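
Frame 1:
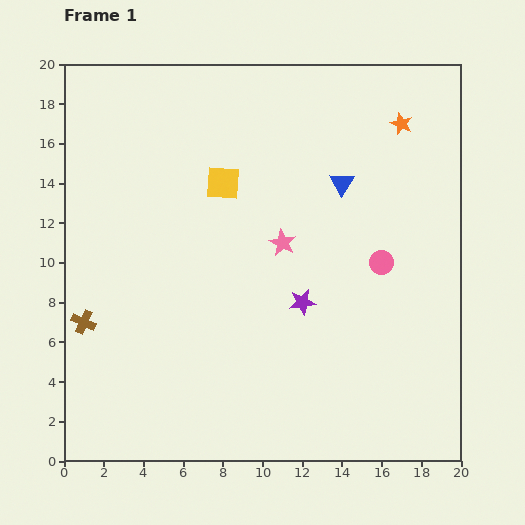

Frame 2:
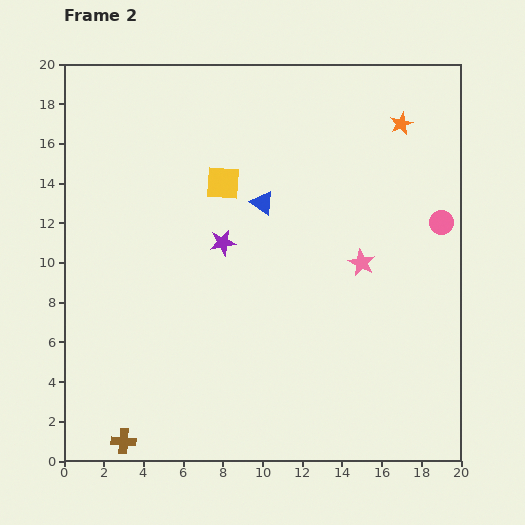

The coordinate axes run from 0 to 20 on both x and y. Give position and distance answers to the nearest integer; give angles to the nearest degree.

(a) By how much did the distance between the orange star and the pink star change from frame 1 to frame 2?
-1

Distance in frame 1: 8. Distance in frame 2: 7.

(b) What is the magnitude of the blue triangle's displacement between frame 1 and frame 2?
4

The blue triangle moved from (14, 14) to (10, 13), a distance of √(4² + 1²) ≈ 4.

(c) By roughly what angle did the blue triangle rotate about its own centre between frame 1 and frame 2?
27° counter-clockwise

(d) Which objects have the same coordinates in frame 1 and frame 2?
the yellow square, the orange star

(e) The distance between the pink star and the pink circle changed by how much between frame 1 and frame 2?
-1

Distance in frame 1: 5. Distance in frame 2: 4.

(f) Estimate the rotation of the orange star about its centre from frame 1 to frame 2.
25° clockwise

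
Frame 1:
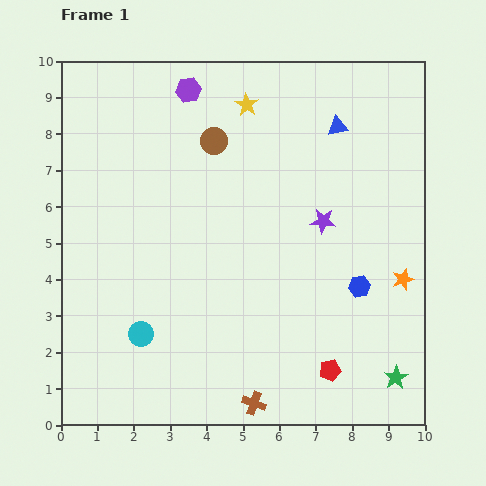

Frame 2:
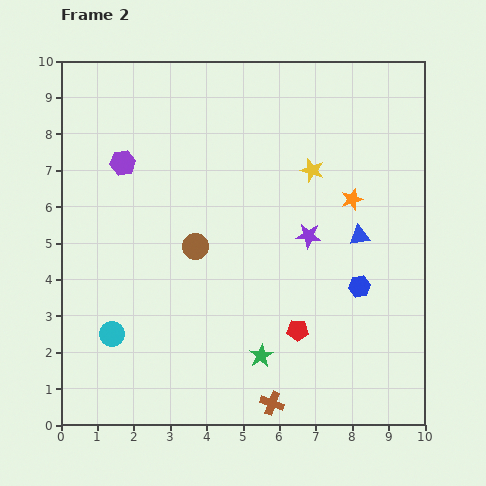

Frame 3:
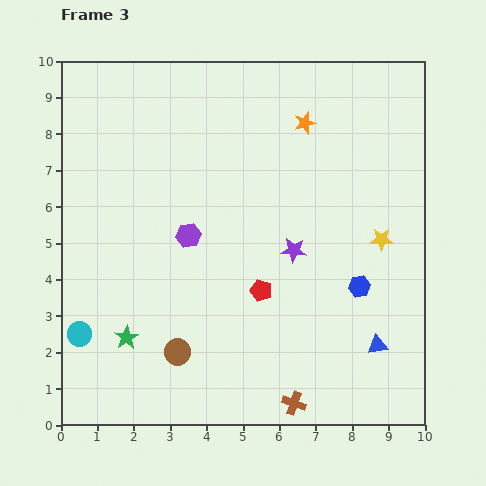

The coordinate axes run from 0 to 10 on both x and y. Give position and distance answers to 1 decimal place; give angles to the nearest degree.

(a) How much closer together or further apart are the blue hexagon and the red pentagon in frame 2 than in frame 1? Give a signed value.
-0.3

Distance in frame 1: 2.4. Distance in frame 2: 2.1.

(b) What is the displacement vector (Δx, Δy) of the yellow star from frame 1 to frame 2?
(1.8, -1.8)

The yellow star was at (5.1, 8.8) in frame 1 and (6.9, 7.0) in frame 2.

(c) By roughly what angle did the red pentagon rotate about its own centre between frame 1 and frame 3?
31° clockwise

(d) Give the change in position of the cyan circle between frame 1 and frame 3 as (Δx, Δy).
(-1.7, 0.0)

The cyan circle was at (2.2, 2.5) in frame 1 and (0.5, 2.5) in frame 3.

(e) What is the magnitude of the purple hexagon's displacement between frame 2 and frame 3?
2.7

The purple hexagon moved from (1.7, 7.2) to (3.5, 5.2), a distance of √(1.8² + 2.0²) ≈ 2.7.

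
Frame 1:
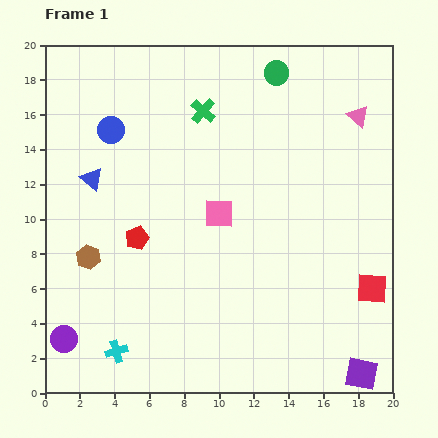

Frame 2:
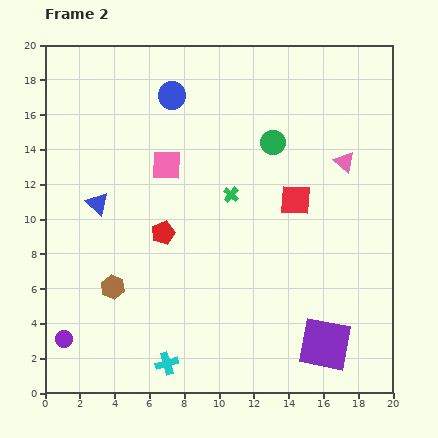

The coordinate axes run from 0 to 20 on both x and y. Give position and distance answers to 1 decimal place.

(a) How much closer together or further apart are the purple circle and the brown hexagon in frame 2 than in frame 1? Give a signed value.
-0.8

Distance in frame 1: 4.9. Distance in frame 2: 4.1.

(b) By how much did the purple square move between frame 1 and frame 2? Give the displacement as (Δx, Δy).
(-2.1, 1.7)

The purple square was at (18.2, 1.1) in frame 1 and (16.1, 2.8) in frame 2.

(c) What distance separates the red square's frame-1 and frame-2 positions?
6.7

The red square moved from (18.8, 6.0) to (14.4, 11.1), a distance of √(4.4² + 5.1²) ≈ 6.7.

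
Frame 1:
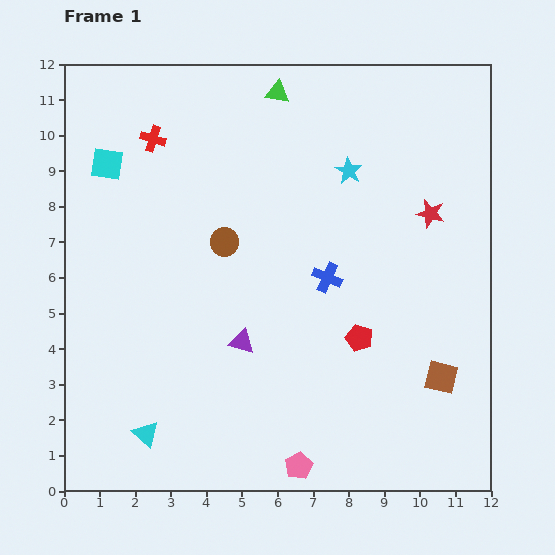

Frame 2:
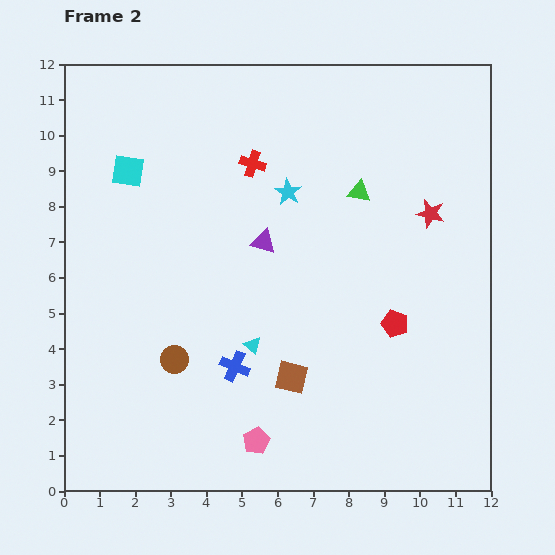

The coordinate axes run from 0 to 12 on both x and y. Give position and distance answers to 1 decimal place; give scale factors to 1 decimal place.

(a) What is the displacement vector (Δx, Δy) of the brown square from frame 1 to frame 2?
(-4.2, 0.0)

The brown square was at (10.6, 3.2) in frame 1 and (6.4, 3.2) in frame 2.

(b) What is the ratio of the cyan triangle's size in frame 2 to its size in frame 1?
0.6×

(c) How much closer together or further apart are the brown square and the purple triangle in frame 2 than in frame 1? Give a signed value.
-1.8

Distance in frame 1: 5.7. Distance in frame 2: 3.9.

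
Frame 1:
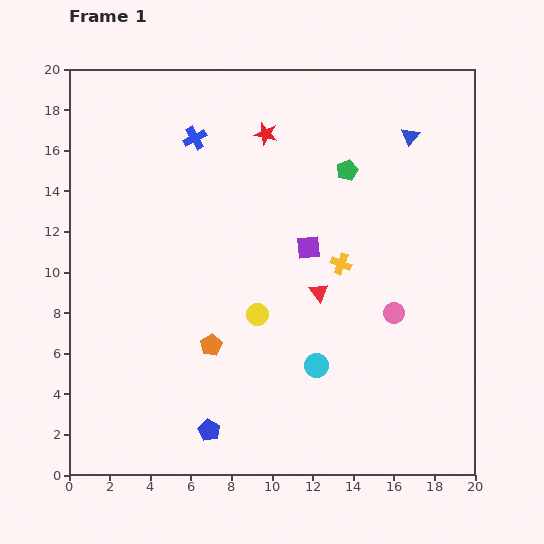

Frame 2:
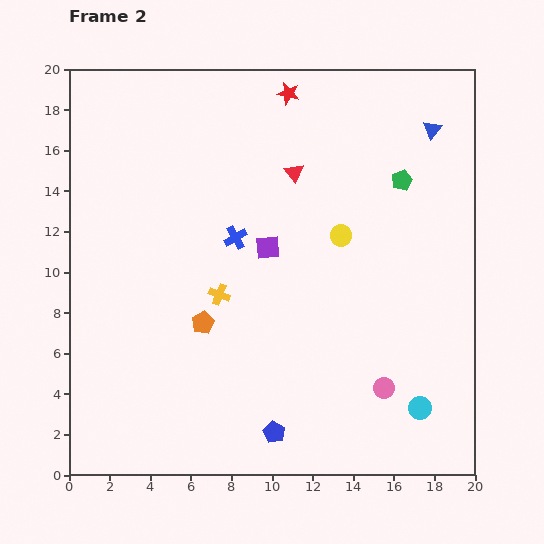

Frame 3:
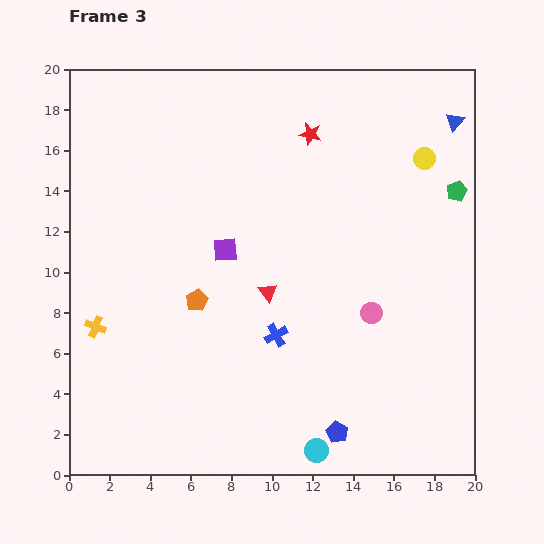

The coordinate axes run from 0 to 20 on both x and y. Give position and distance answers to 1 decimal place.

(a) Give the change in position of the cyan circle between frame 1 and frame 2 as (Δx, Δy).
(5.1, -2.1)

The cyan circle was at (12.2, 5.4) in frame 1 and (17.3, 3.3) in frame 2.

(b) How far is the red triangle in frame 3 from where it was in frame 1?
2.5

The red triangle moved from (12.3, 9.0) to (9.8, 9.0), a distance of √(2.5² + 0.0²) ≈ 2.5.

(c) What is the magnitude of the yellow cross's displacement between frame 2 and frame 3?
6.3

The yellow cross moved from (7.4, 8.9) to (1.3, 7.3), a distance of √(6.1² + 1.6²) ≈ 6.3.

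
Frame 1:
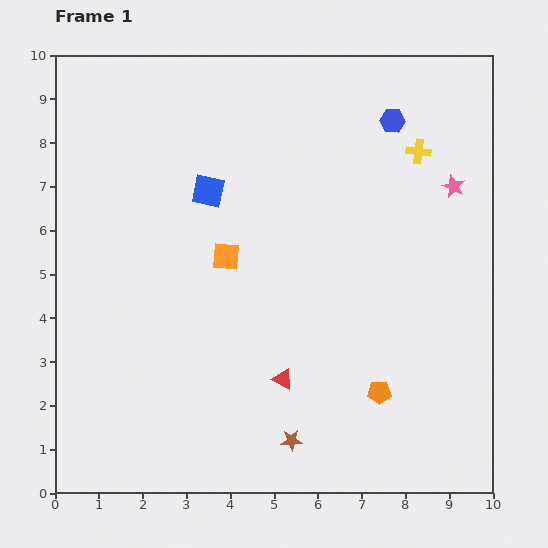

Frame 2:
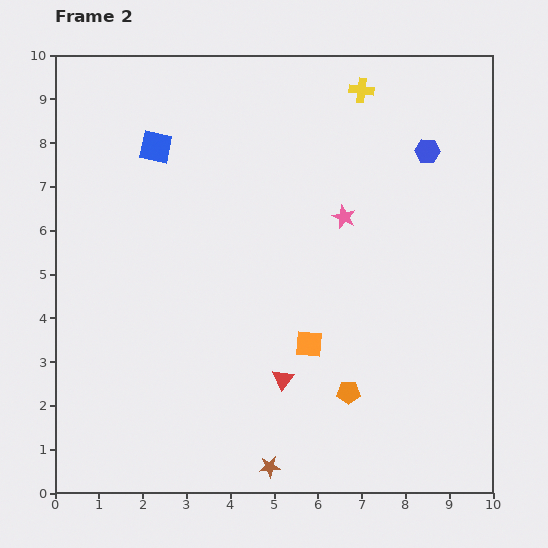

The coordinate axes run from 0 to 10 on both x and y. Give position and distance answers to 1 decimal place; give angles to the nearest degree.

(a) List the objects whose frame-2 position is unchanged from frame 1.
the red triangle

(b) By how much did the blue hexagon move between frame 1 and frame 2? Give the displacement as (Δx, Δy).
(0.8, -0.7)

The blue hexagon was at (7.7, 8.5) in frame 1 and (8.5, 7.8) in frame 2.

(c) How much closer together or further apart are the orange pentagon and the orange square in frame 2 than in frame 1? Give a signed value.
-3.3

Distance in frame 1: 4.7. Distance in frame 2: 1.4.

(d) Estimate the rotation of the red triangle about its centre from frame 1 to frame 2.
40° clockwise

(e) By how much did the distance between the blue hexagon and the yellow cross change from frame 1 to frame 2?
+1.2

Distance in frame 1: 0.9. Distance in frame 2: 2.1.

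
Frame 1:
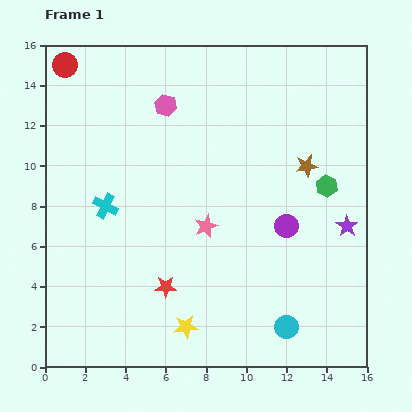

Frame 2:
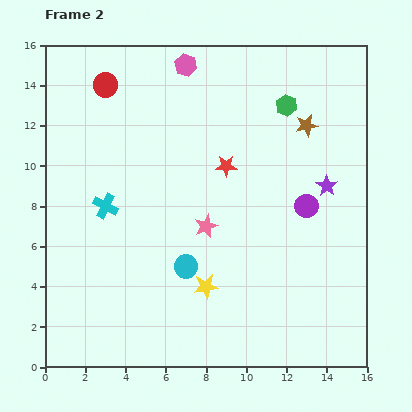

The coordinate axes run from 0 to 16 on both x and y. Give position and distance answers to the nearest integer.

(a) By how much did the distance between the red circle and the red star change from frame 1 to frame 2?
-5

Distance in frame 1: 12. Distance in frame 2: 7.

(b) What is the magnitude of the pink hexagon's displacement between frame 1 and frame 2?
2

The pink hexagon moved from (6, 13) to (7, 15), a distance of √(1² + 2²) ≈ 2.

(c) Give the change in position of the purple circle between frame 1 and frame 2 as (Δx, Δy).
(1, 1)

The purple circle was at (12, 7) in frame 1 and (13, 8) in frame 2.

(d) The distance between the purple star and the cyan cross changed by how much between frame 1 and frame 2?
-1

Distance in frame 1: 12. Distance in frame 2: 11.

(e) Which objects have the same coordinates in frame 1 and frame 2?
the cyan cross, the pink star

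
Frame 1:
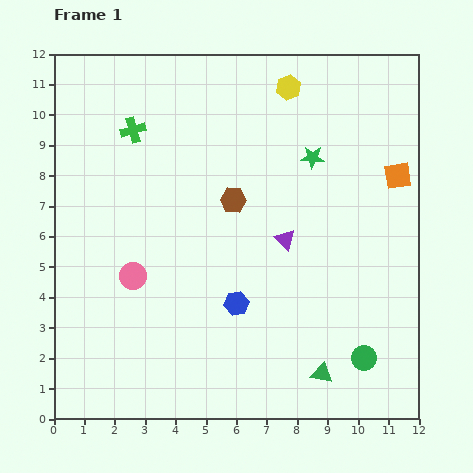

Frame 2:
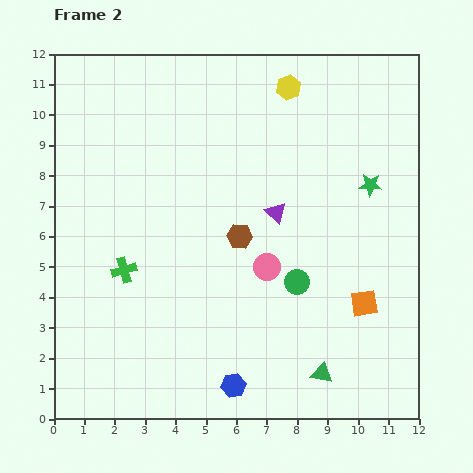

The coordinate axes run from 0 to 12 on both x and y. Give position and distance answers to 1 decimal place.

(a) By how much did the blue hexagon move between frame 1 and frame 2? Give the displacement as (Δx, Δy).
(-0.1, -2.7)

The blue hexagon was at (6.0, 3.8) in frame 1 and (5.9, 1.1) in frame 2.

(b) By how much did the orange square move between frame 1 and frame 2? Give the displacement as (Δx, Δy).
(-1.1, -4.2)

The orange square was at (11.3, 8.0) in frame 1 and (10.2, 3.8) in frame 2.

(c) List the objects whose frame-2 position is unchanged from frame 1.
the yellow hexagon, the green triangle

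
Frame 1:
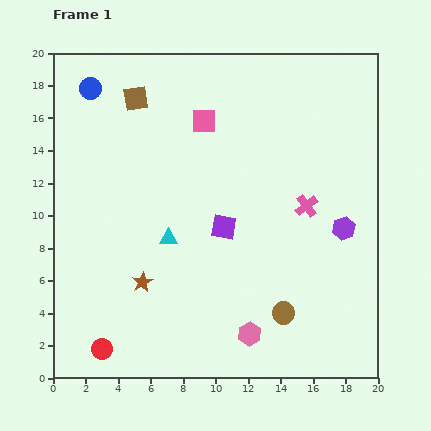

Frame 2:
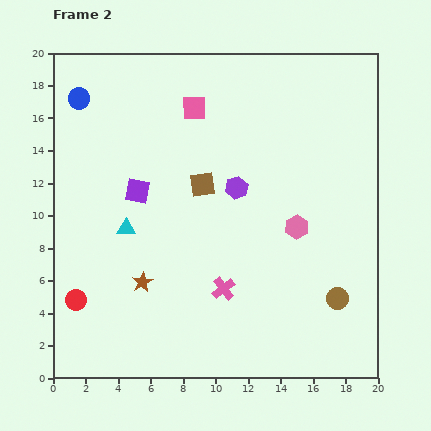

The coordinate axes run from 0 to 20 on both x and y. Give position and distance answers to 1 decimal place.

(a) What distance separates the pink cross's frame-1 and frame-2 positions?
7.2

The pink cross moved from (15.6, 10.6) to (10.5, 5.5), a distance of √(5.1² + 5.1²) ≈ 7.2.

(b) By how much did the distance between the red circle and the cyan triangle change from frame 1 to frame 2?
-2.5

Distance in frame 1: 7.9. Distance in frame 2: 5.4.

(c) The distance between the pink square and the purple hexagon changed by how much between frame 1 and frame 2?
-5.3

Distance in frame 1: 10.8. Distance in frame 2: 5.5.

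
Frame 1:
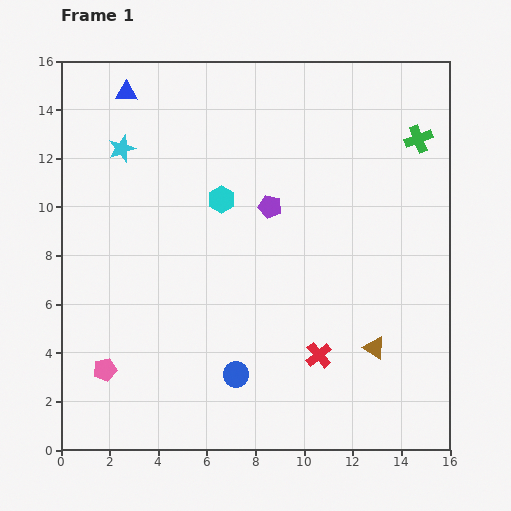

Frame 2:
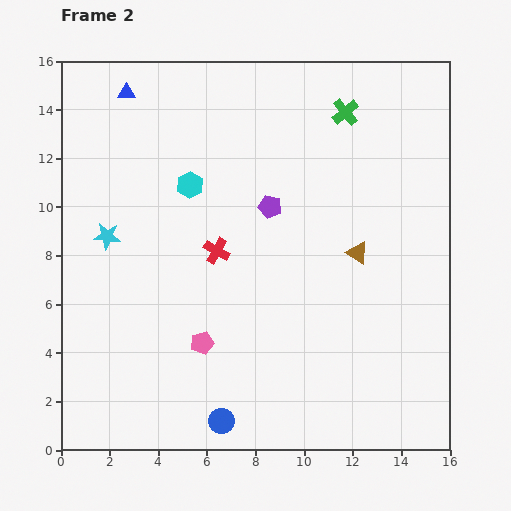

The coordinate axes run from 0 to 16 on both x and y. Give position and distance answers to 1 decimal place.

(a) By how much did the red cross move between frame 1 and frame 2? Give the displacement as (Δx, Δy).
(-4.2, 4.3)

The red cross was at (10.6, 3.9) in frame 1 and (6.4, 8.2) in frame 2.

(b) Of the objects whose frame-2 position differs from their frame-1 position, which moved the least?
the cyan hexagon

(moved 1.4)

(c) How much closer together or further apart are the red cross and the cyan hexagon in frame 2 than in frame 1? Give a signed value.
-4.6

Distance in frame 1: 7.5. Distance in frame 2: 2.9.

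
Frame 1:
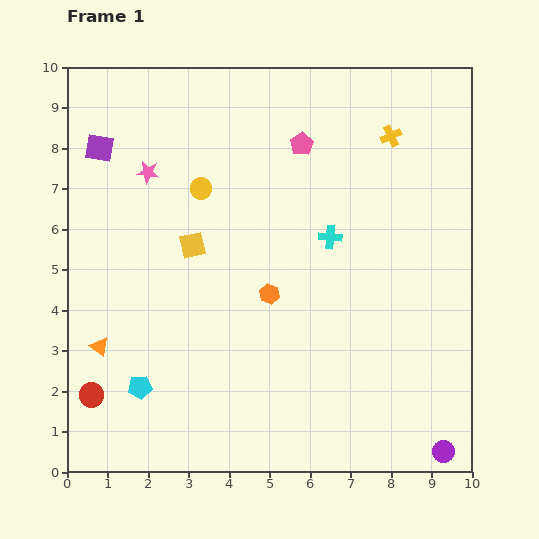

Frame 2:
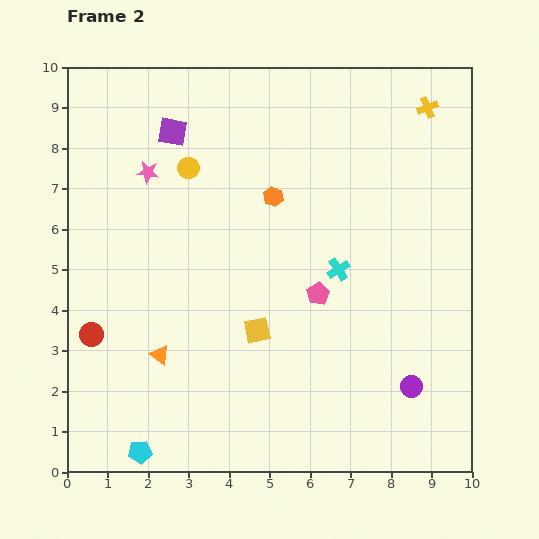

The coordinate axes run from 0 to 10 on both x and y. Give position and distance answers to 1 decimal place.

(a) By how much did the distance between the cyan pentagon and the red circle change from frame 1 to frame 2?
+1.9

Distance in frame 1: 1.2. Distance in frame 2: 3.1.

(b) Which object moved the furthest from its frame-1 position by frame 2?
the pink pentagon

(moved 3.7; next 2.6)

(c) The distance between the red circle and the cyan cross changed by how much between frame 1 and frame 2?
-0.8

Distance in frame 1: 7.1. Distance in frame 2: 6.3.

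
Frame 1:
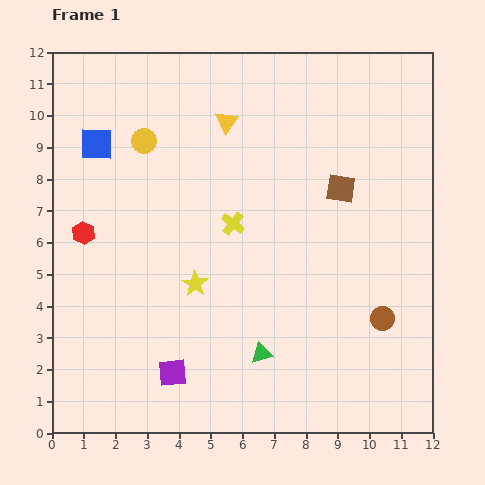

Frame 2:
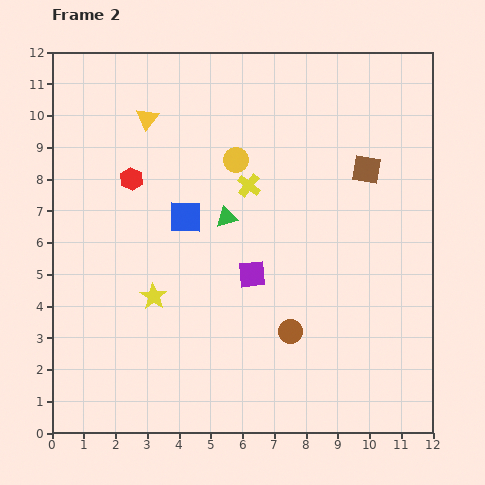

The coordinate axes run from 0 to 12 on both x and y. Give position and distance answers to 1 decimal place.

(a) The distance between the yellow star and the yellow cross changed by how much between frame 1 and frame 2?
+2.4

Distance in frame 1: 2.2. Distance in frame 2: 4.6.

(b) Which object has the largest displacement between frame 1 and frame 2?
the green triangle

(moved 4.4; next 4.0)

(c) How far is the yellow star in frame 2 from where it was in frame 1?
1.4

The yellow star moved from (4.5, 4.7) to (3.2, 4.3), a distance of √(1.3² + 0.4²) ≈ 1.4.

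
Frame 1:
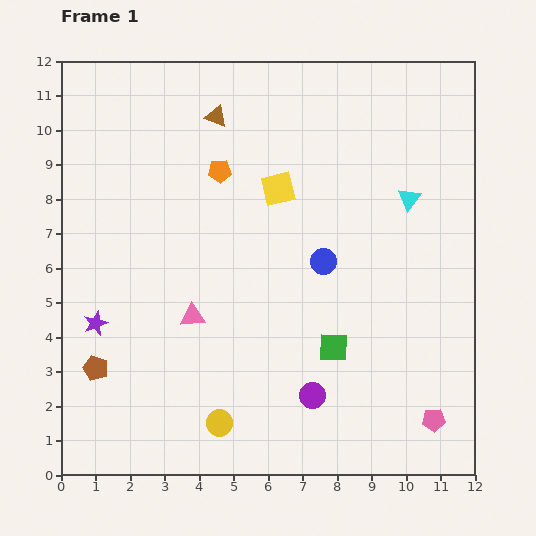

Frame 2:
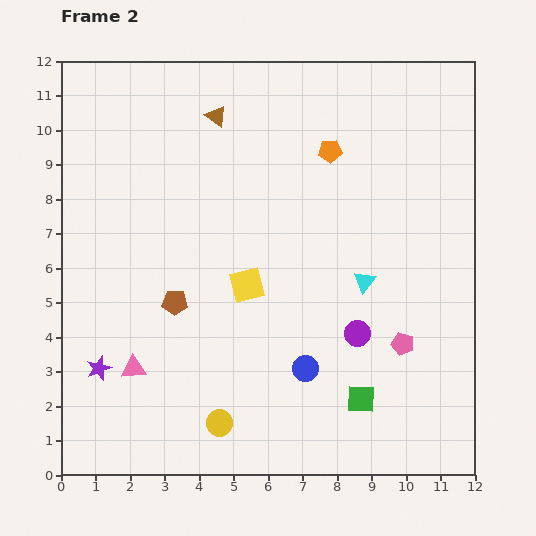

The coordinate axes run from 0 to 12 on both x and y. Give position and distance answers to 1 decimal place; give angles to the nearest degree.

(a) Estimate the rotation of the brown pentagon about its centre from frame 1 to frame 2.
18° counter-clockwise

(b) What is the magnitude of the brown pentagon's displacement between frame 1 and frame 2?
3.0

The brown pentagon moved from (1.0, 3.1) to (3.3, 5.0), a distance of √(2.3² + 1.9²) ≈ 3.0.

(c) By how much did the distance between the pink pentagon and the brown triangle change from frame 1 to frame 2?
-2.3

Distance in frame 1: 10.8. Distance in frame 2: 8.5.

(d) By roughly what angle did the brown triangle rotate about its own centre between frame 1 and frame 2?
16° clockwise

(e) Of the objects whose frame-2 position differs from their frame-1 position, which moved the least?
the purple star

(moved 1.3)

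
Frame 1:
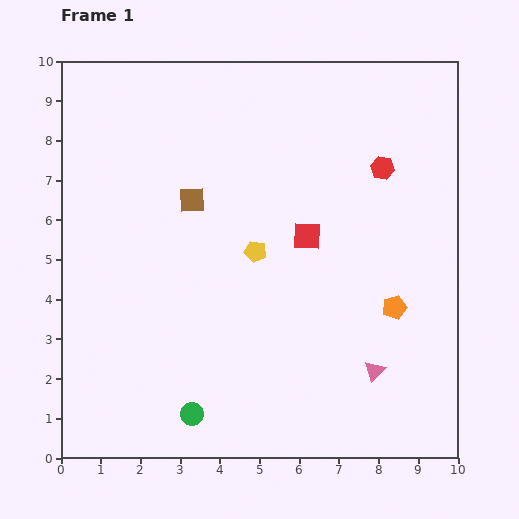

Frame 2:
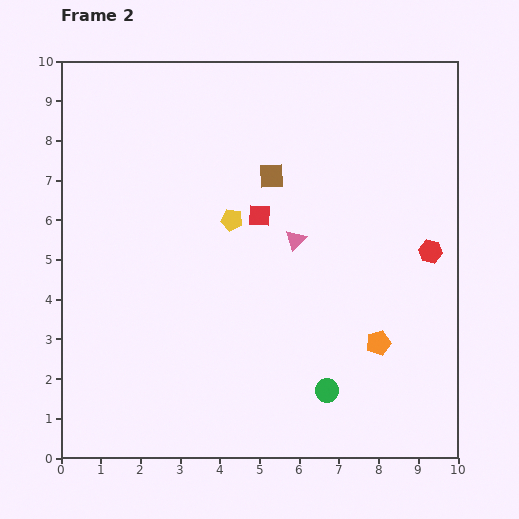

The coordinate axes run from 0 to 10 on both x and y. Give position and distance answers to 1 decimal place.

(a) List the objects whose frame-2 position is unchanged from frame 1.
none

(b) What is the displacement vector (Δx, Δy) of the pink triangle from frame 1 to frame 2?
(-2.0, 3.3)

The pink triangle was at (7.9, 2.2) in frame 1 and (5.9, 5.5) in frame 2.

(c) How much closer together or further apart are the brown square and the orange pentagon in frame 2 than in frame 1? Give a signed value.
-0.8

Distance in frame 1: 5.8. Distance in frame 2: 5.0.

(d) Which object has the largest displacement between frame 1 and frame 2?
the pink triangle

(moved 3.9; next 3.5)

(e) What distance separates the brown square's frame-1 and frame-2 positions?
2.1

The brown square moved from (3.3, 6.5) to (5.3, 7.1), a distance of √(2.0² + 0.6²) ≈ 2.1.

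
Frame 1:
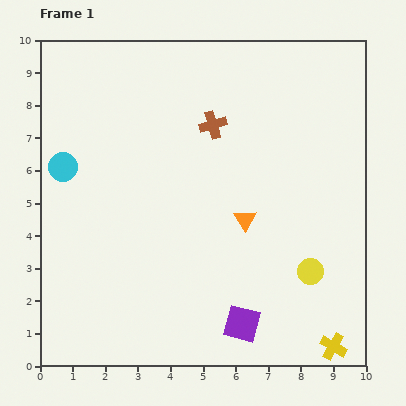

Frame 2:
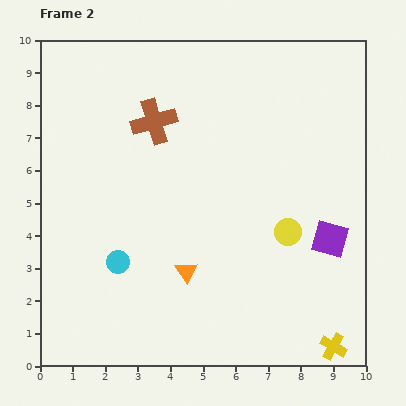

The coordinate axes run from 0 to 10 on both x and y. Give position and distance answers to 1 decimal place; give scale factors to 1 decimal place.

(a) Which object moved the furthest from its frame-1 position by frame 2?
the purple square

(moved 3.7; next 3.4)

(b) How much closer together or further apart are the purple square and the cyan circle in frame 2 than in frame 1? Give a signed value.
-0.8

Distance in frame 1: 7.3. Distance in frame 2: 6.5.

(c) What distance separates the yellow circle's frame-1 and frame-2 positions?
1.4

The yellow circle moved from (8.3, 2.9) to (7.6, 4.1), a distance of √(0.7² + 1.2²) ≈ 1.4.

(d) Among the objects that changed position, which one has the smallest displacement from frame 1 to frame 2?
the yellow circle

(moved 1.4)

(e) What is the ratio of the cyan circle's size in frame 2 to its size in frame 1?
0.8×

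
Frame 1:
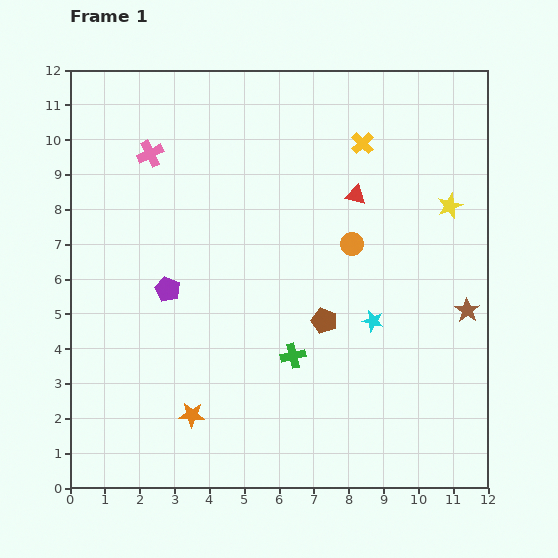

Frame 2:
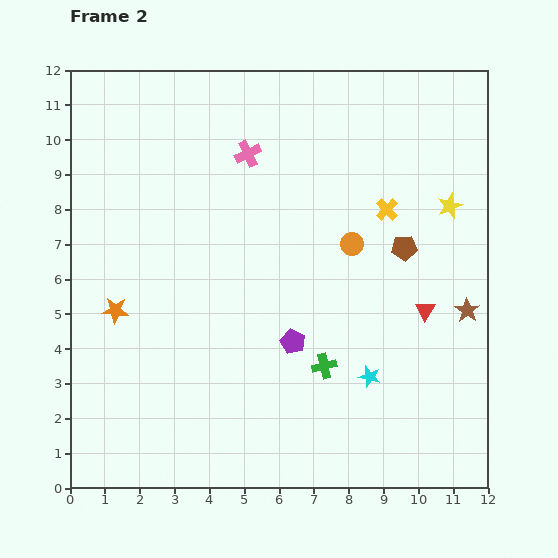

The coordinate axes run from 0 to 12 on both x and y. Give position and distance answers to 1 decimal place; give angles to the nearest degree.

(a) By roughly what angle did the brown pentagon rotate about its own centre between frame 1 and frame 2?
24° counter-clockwise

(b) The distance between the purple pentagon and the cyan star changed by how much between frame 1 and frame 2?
-3.6

Distance in frame 1: 6.0. Distance in frame 2: 2.4.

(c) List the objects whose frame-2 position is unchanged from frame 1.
the yellow star, the brown star, the orange circle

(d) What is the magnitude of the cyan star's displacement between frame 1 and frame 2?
1.6

The cyan star moved from (8.7, 4.8) to (8.6, 3.2), a distance of √(0.1² + 1.6²) ≈ 1.6.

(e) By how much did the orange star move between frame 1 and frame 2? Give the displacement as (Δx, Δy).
(-2.2, 3.0)

The orange star was at (3.5, 2.1) in frame 1 and (1.3, 5.1) in frame 2.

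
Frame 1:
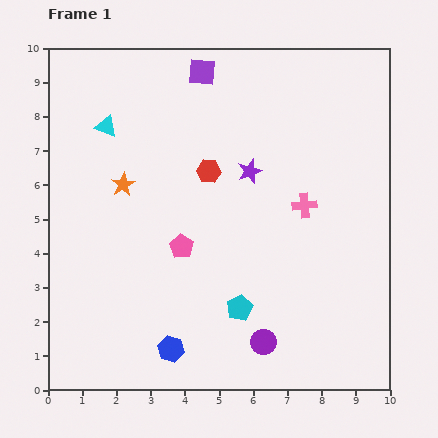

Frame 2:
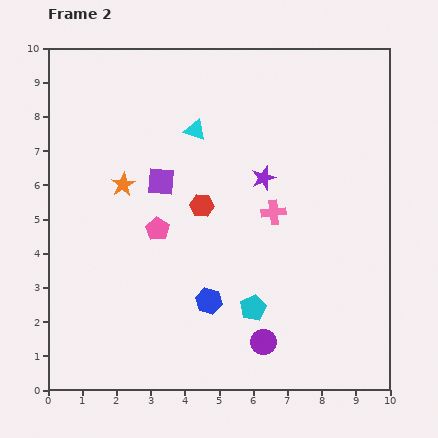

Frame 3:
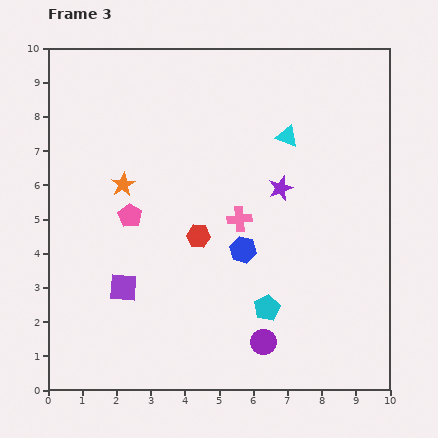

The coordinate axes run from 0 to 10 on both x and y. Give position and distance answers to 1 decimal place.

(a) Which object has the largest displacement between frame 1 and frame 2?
the purple square

(moved 3.4; next 2.6)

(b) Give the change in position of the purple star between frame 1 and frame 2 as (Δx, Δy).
(0.4, -0.2)

The purple star was at (5.9, 6.4) in frame 1 and (6.3, 6.2) in frame 2.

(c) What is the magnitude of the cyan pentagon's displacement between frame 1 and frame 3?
0.8

The cyan pentagon moved from (5.6, 2.4) to (6.4, 2.4), a distance of √(0.8² + 0.0²) ≈ 0.8.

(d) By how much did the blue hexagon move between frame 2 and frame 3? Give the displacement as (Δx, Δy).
(1.0, 1.5)

The blue hexagon was at (4.7, 2.6) in frame 2 and (5.7, 4.1) in frame 3.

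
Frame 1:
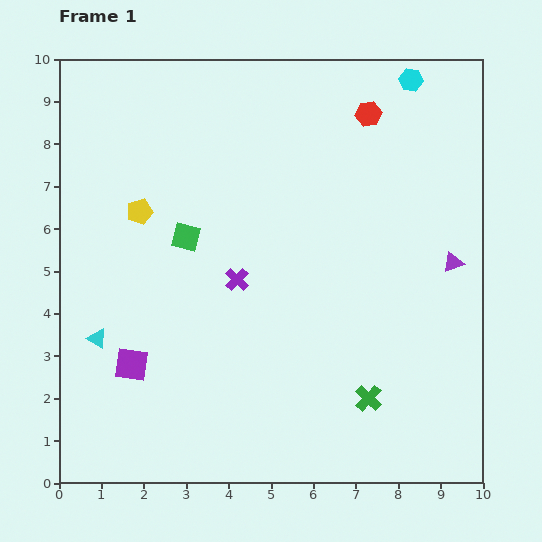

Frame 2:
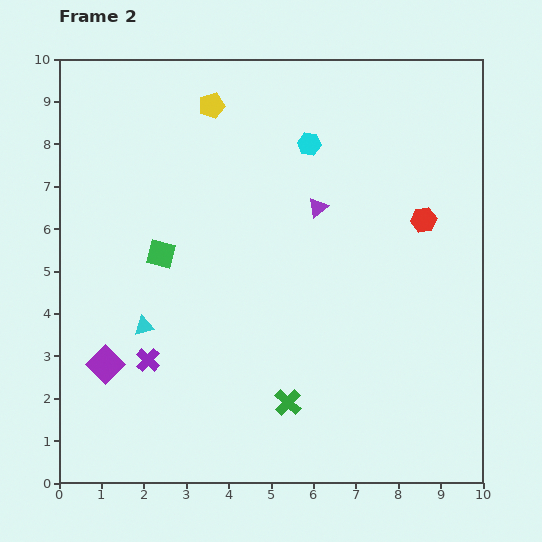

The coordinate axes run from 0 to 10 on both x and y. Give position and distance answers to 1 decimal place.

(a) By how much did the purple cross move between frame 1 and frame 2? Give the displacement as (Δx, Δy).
(-2.1, -1.9)

The purple cross was at (4.2, 4.8) in frame 1 and (2.1, 2.9) in frame 2.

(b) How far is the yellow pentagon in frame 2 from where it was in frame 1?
3.0

The yellow pentagon moved from (1.9, 6.4) to (3.6, 8.9), a distance of √(1.7² + 2.5²) ≈ 3.0.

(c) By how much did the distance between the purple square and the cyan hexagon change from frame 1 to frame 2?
-2.3

Distance in frame 1: 9.4. Distance in frame 2: 7.1.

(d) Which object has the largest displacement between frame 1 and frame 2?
the purple triangle

(moved 3.5; next 3.0)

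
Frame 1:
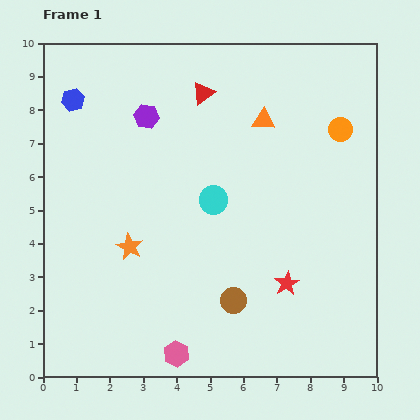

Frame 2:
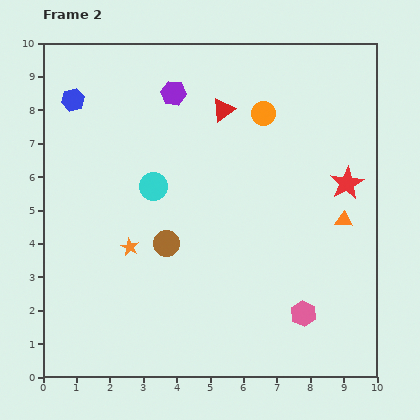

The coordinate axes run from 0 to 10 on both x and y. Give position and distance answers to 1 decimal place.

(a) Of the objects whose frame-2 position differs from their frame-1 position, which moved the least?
the red triangle

(moved 0.8)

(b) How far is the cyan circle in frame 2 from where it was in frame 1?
1.8

The cyan circle moved from (5.1, 5.3) to (3.3, 5.7), a distance of √(1.8² + 0.4²) ≈ 1.8.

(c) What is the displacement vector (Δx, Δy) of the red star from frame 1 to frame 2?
(1.8, 3.0)

The red star was at (7.3, 2.8) in frame 1 and (9.1, 5.8) in frame 2.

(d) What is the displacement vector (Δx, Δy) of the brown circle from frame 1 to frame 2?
(-2.0, 1.7)

The brown circle was at (5.7, 2.3) in frame 1 and (3.7, 4.0) in frame 2.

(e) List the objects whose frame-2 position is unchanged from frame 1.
the orange star, the blue hexagon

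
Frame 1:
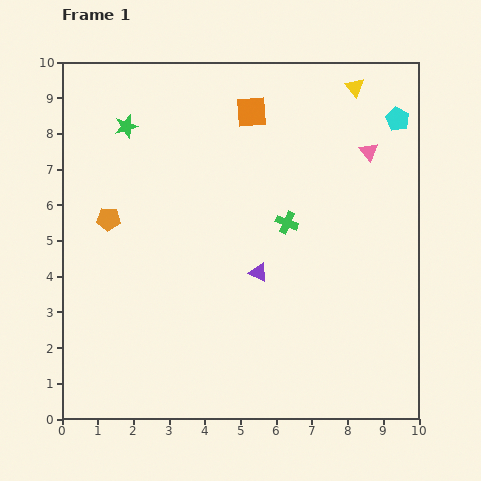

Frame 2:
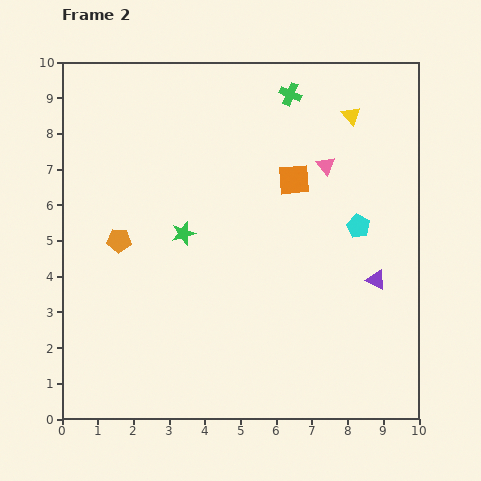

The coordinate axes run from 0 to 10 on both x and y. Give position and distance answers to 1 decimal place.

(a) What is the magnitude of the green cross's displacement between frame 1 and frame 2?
3.6

The green cross moved from (6.3, 5.5) to (6.4, 9.1), a distance of √(0.1² + 3.6²) ≈ 3.6.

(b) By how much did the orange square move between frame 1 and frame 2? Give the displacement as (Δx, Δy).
(1.2, -1.9)

The orange square was at (5.3, 8.6) in frame 1 and (6.5, 6.7) in frame 2.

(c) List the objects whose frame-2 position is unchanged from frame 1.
none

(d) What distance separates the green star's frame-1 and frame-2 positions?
3.4

The green star moved from (1.8, 8.2) to (3.4, 5.2), a distance of √(1.6² + 3.0²) ≈ 3.4.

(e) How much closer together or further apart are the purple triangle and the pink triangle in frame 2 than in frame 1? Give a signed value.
-1.1

Distance in frame 1: 4.6. Distance in frame 2: 3.5.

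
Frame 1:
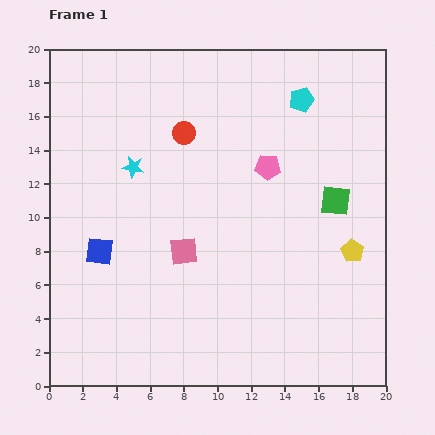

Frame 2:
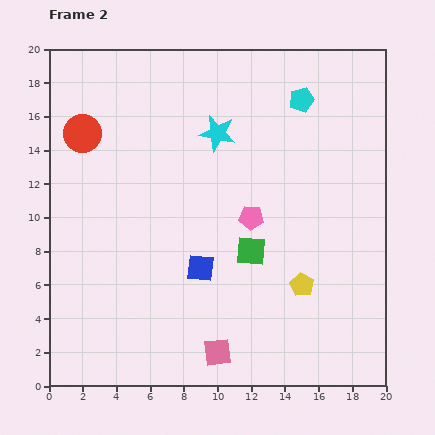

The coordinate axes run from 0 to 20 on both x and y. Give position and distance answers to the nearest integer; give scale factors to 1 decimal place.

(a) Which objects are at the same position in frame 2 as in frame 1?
the cyan pentagon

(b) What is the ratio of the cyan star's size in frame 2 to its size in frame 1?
1.6×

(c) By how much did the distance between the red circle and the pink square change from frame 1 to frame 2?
+8

Distance in frame 1: 7. Distance in frame 2: 15.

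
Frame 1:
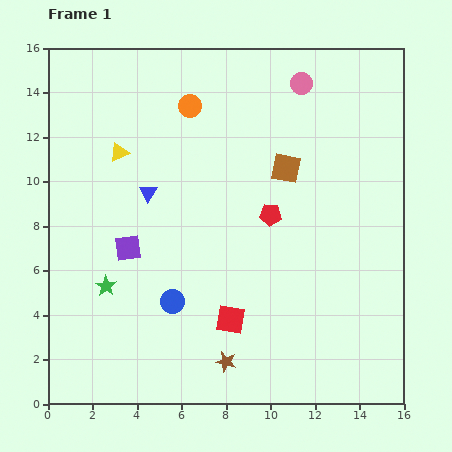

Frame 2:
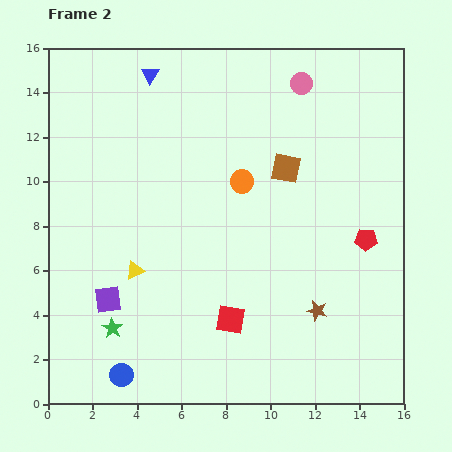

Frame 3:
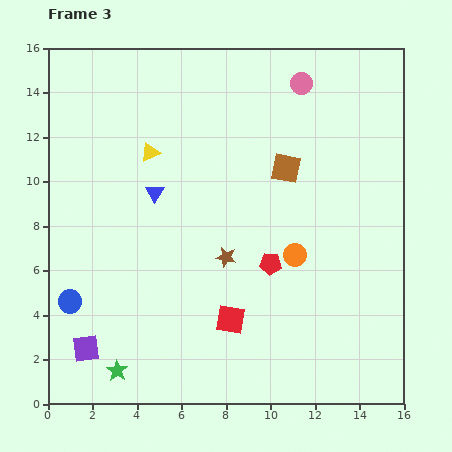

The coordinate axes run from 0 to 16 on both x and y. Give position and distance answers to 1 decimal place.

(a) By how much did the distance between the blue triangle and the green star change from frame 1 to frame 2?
+6.9

Distance in frame 1: 4.6. Distance in frame 2: 11.5.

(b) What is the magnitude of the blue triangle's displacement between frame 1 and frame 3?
0.3

The blue triangle moved from (4.5, 9.5) to (4.8, 9.5), a distance of √(0.3² + 0.0²) ≈ 0.3.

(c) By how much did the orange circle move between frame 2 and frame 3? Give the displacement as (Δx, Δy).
(2.4, -3.3)

The orange circle was at (8.7, 10.0) in frame 2 and (11.1, 6.7) in frame 3.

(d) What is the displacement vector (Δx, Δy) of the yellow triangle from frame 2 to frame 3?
(0.7, 5.3)

The yellow triangle was at (3.9, 6.0) in frame 2 and (4.6, 11.3) in frame 3.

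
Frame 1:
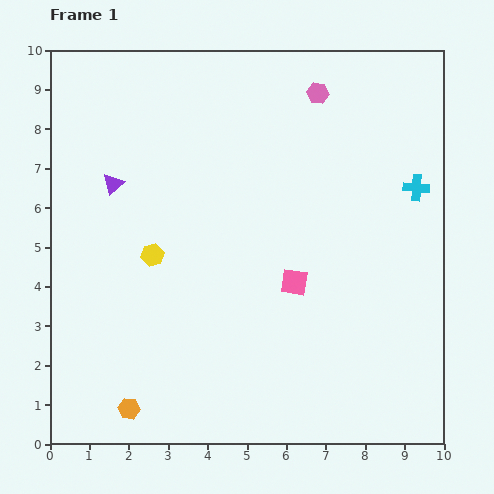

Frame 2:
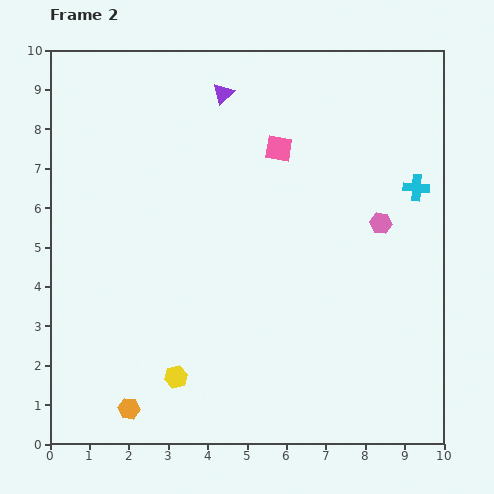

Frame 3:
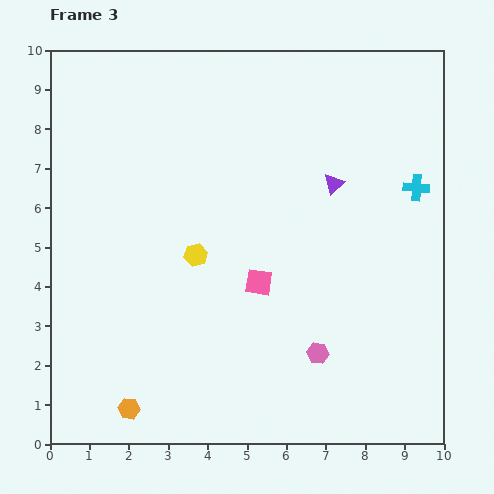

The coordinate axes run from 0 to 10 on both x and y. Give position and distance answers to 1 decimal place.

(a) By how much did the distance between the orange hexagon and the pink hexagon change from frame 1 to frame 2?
-1.4

Distance in frame 1: 9.3. Distance in frame 2: 7.9.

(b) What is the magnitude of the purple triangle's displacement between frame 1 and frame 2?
3.6

The purple triangle moved from (1.6, 6.6) to (4.4, 8.9), a distance of √(2.8² + 2.3²) ≈ 3.6.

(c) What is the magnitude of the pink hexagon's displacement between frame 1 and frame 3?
6.6

The pink hexagon moved from (6.8, 8.9) to (6.8, 2.3), a distance of √(0.0² + 6.6²) ≈ 6.6.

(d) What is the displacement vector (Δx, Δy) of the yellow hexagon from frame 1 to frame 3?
(1.1, 0.0)

The yellow hexagon was at (2.6, 4.8) in frame 1 and (3.7, 4.8) in frame 3.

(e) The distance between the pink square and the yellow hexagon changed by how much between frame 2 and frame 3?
-4.7

Distance in frame 2: 6.4. Distance in frame 3: 1.7.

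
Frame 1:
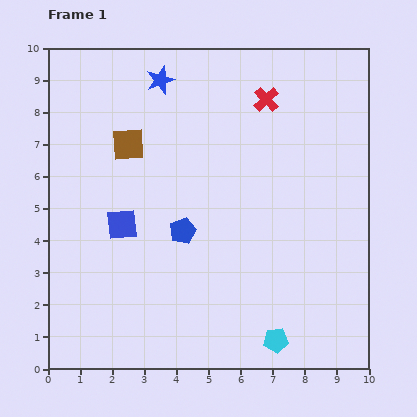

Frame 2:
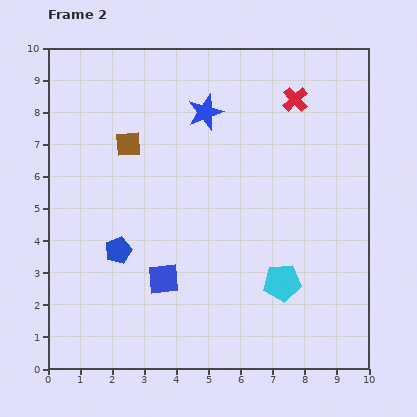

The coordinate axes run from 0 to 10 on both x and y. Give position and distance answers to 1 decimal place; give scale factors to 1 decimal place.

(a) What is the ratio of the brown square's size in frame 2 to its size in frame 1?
0.8×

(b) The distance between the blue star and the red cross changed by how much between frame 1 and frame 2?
-0.6

Distance in frame 1: 3.4. Distance in frame 2: 2.8.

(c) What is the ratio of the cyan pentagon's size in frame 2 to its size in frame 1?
1.5×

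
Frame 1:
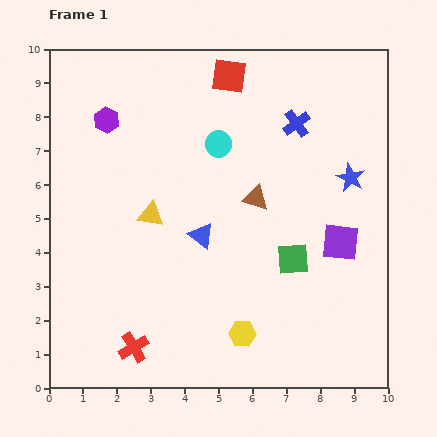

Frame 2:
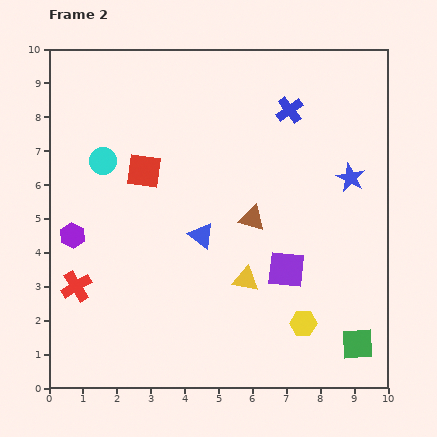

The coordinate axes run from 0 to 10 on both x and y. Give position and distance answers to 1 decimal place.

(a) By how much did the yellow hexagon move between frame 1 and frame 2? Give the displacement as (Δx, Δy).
(1.8, 0.3)

The yellow hexagon was at (5.7, 1.6) in frame 1 and (7.5, 1.9) in frame 2.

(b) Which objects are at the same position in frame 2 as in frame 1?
the blue triangle, the blue star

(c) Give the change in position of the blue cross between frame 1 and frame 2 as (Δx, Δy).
(-0.2, 0.4)

The blue cross was at (7.3, 7.8) in frame 1 and (7.1, 8.2) in frame 2.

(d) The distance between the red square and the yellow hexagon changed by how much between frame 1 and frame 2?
-1.1

Distance in frame 1: 7.6. Distance in frame 2: 6.5.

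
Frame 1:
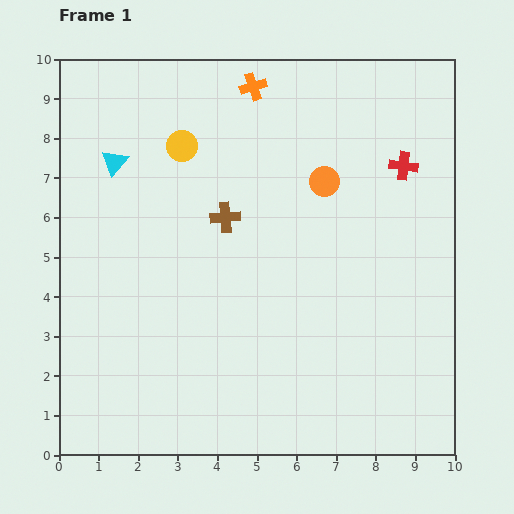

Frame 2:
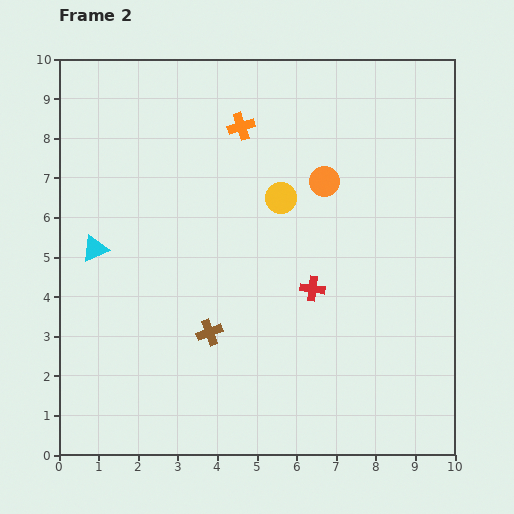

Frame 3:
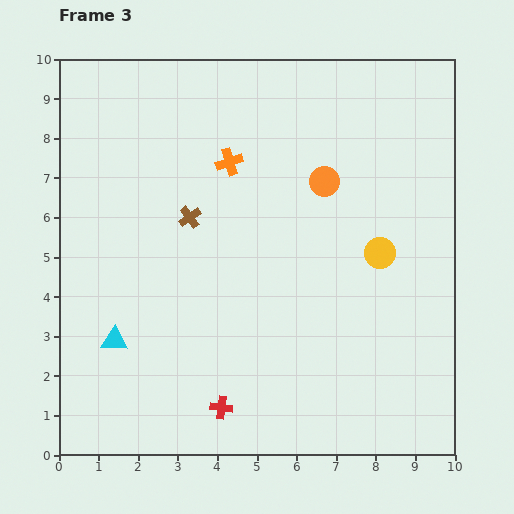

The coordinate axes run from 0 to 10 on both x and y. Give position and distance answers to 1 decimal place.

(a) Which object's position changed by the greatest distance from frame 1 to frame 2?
the red cross

(moved 3.9; next 2.9)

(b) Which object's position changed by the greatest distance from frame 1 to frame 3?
the red cross

(moved 7.6; next 5.7)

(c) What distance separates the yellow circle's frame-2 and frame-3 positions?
2.9

The yellow circle moved from (5.6, 6.5) to (8.1, 5.1), a distance of √(2.5² + 1.4²) ≈ 2.9.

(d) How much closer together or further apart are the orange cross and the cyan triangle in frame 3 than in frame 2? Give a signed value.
+0.6

Distance in frame 2: 4.8. Distance in frame 3: 5.4.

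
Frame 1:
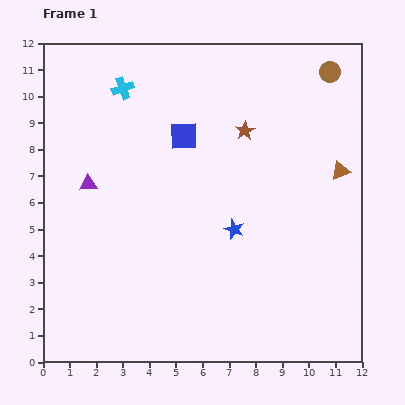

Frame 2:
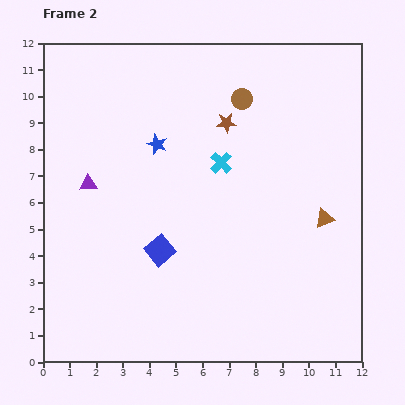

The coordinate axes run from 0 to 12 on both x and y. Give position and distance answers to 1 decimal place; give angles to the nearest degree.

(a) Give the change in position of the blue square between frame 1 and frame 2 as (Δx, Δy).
(-0.9, -4.3)

The blue square was at (5.3, 8.5) in frame 1 and (4.4, 4.2) in frame 2.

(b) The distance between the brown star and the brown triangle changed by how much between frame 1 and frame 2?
+1.3

Distance in frame 1: 3.9. Distance in frame 2: 5.2.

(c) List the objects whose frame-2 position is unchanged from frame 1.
the purple triangle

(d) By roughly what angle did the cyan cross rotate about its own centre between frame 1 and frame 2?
27° counter-clockwise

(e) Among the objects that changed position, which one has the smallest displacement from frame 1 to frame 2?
the brown star

(moved 0.8)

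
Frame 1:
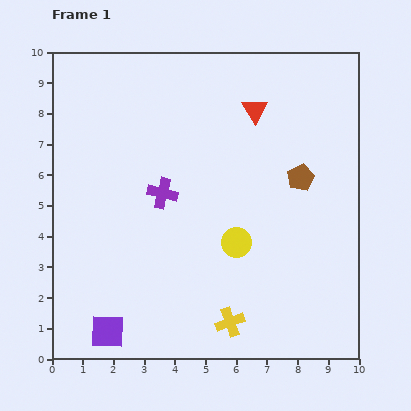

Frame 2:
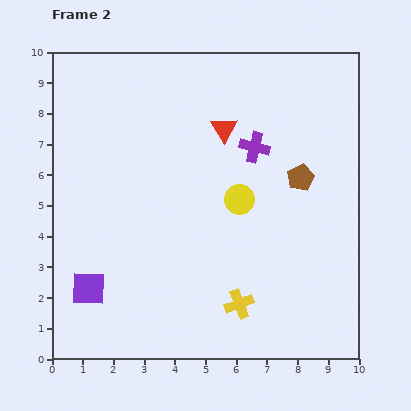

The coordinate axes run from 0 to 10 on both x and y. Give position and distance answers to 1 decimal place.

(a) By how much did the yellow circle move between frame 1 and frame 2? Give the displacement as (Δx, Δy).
(0.1, 1.4)

The yellow circle was at (6.0, 3.8) in frame 1 and (6.1, 5.2) in frame 2.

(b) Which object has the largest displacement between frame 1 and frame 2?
the purple cross

(moved 3.4; next 1.5)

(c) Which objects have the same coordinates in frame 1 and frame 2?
the brown pentagon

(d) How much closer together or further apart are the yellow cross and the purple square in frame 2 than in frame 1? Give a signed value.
+0.9

Distance in frame 1: 4.0. Distance in frame 2: 4.9.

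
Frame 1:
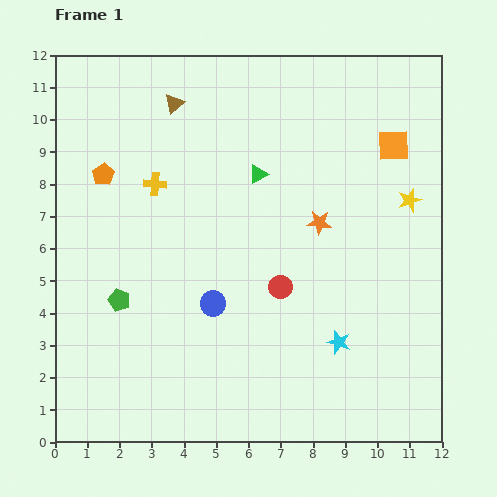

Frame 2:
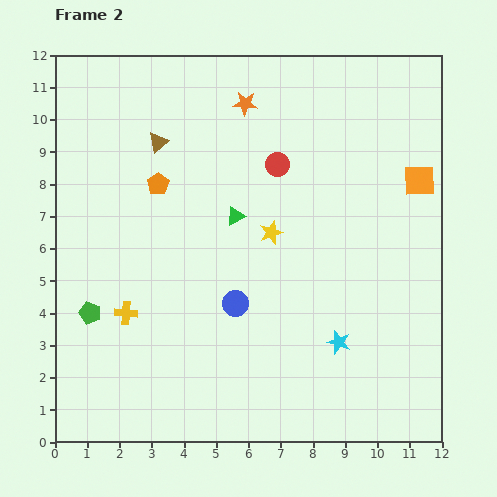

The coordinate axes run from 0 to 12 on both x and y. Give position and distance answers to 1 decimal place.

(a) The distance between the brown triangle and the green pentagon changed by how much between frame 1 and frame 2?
-0.6

Distance in frame 1: 6.3. Distance in frame 2: 5.7.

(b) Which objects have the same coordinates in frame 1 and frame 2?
the cyan star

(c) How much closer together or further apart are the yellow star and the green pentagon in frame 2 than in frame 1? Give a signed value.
-3.4

Distance in frame 1: 9.5. Distance in frame 2: 6.1.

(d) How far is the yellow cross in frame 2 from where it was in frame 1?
4.1

The yellow cross moved from (3.1, 8.0) to (2.2, 4.0), a distance of √(0.9² + 4.0²) ≈ 4.1.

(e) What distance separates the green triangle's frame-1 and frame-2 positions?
1.5

The green triangle moved from (6.3, 8.3) to (5.6, 7.0), a distance of √(0.7² + 1.3²) ≈ 1.5.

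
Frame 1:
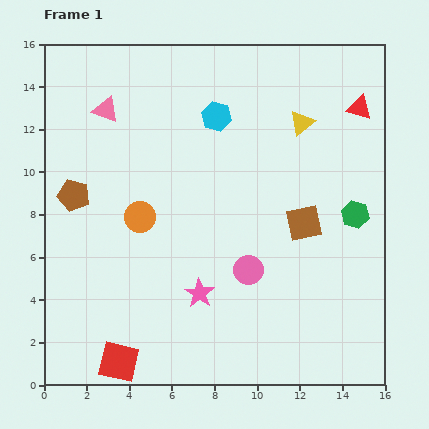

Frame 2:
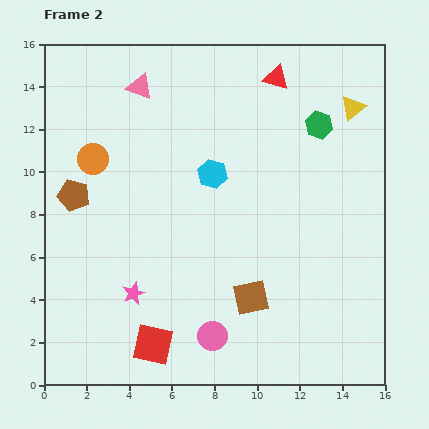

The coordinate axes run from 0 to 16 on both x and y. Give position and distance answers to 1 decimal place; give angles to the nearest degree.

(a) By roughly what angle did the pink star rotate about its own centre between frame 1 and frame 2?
16° clockwise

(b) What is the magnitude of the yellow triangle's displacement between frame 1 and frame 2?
2.5

The yellow triangle moved from (12.1, 12.3) to (14.5, 13.0), a distance of √(2.4² + 0.7²) ≈ 2.5.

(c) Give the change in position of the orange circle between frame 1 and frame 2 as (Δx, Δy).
(-2.2, 2.7)

The orange circle was at (4.5, 7.9) in frame 1 and (2.3, 10.6) in frame 2.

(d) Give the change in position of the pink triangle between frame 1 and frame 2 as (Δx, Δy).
(1.6, 1.1)

The pink triangle was at (2.9, 12.9) in frame 1 and (4.5, 14.0) in frame 2.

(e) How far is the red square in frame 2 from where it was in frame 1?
1.8

The red square moved from (3.5, 1.1) to (5.1, 1.9), a distance of √(1.6² + 0.8²) ≈ 1.8.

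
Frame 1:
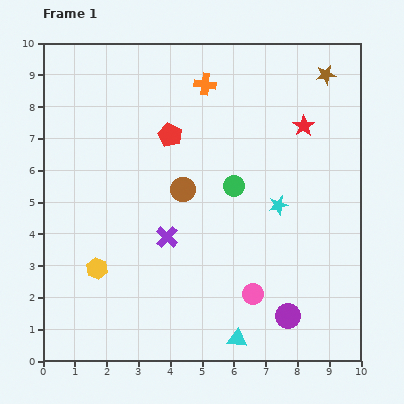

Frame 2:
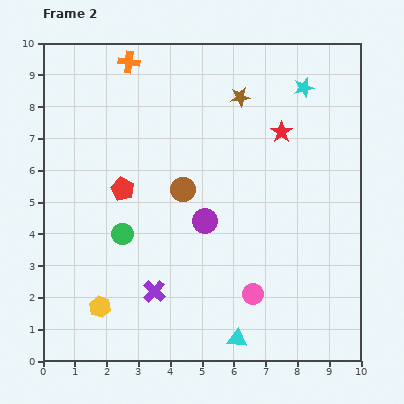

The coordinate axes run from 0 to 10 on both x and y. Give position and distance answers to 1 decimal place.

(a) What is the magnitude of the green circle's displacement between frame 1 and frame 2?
3.8

The green circle moved from (6.0, 5.5) to (2.5, 4.0), a distance of √(3.5² + 1.5²) ≈ 3.8.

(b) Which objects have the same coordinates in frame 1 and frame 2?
the cyan triangle, the pink circle, the brown circle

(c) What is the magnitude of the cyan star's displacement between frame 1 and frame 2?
3.8

The cyan star moved from (7.4, 4.9) to (8.2, 8.6), a distance of √(0.8² + 3.7²) ≈ 3.8.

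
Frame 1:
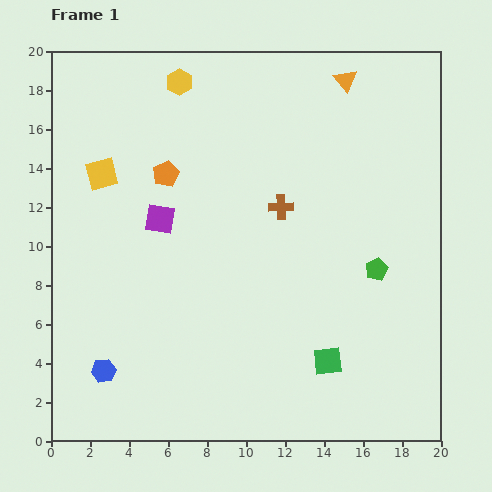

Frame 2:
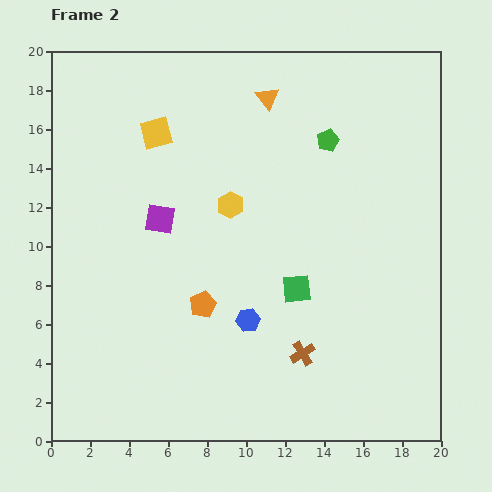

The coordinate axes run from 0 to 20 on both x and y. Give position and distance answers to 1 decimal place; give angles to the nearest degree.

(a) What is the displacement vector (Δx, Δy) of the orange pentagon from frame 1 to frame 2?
(1.9, -6.7)

The orange pentagon was at (5.9, 13.7) in frame 1 and (7.8, 7.0) in frame 2.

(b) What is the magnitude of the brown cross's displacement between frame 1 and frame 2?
7.6

The brown cross moved from (11.8, 12.0) to (12.9, 4.5), a distance of √(1.1² + 7.5²) ≈ 7.6.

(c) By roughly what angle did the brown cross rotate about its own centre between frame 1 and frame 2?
29° counter-clockwise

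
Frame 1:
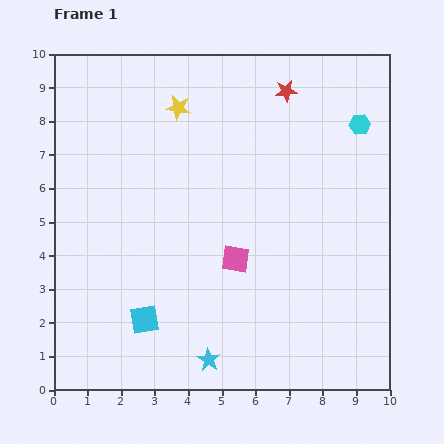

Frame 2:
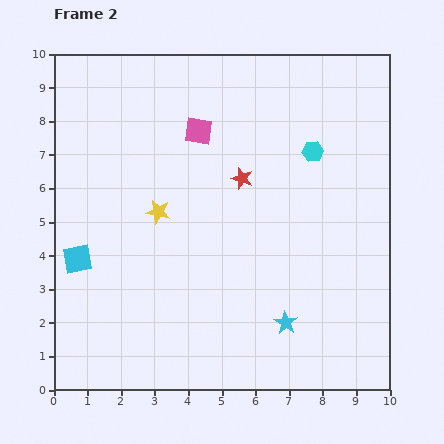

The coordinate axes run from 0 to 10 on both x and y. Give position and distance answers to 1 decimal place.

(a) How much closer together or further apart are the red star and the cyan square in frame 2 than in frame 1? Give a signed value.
-2.5

Distance in frame 1: 8.0. Distance in frame 2: 5.5.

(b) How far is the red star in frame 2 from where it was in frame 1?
2.9

The red star moved from (6.9, 8.9) to (5.6, 6.3), a distance of √(1.3² + 2.6²) ≈ 2.9.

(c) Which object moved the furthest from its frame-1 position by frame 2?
the pink square

(moved 4.0; next 3.2)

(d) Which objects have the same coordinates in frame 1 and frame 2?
none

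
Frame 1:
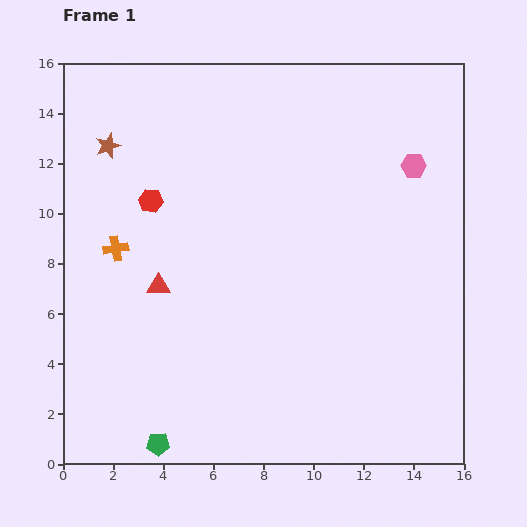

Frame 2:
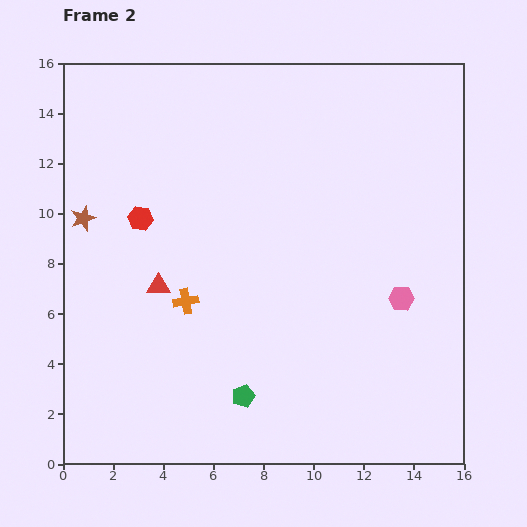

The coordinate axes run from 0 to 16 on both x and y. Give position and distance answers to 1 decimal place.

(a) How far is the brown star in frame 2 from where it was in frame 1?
3.1

The brown star moved from (1.8, 12.7) to (0.8, 9.8), a distance of √(1.0² + 2.9²) ≈ 3.1.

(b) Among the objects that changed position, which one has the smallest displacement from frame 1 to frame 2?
the red hexagon

(moved 0.8)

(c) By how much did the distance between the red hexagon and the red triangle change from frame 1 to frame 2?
-0.6

Distance in frame 1: 3.4. Distance in frame 2: 2.8.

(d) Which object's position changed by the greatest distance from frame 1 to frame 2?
the pink hexagon

(moved 5.3; next 3.9)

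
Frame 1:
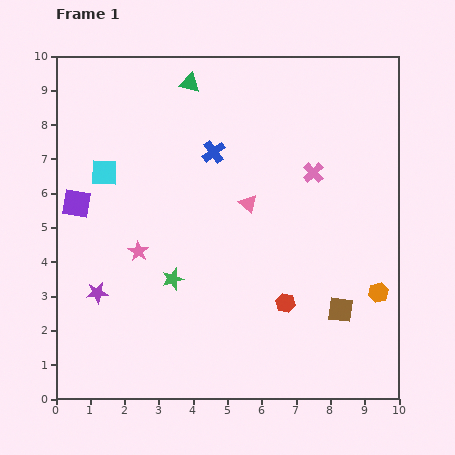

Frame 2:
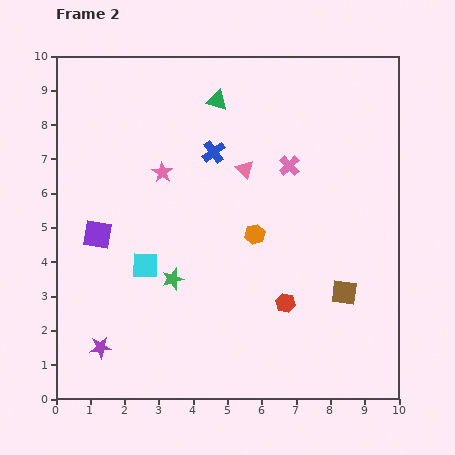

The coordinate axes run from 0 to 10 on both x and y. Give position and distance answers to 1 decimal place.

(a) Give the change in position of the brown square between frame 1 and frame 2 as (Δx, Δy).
(0.1, 0.5)

The brown square was at (8.3, 2.6) in frame 1 and (8.4, 3.1) in frame 2.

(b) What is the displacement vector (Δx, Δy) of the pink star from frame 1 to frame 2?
(0.7, 2.3)

The pink star was at (2.4, 4.3) in frame 1 and (3.1, 6.6) in frame 2.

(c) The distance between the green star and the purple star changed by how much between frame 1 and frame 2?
+0.7

Distance in frame 1: 2.2. Distance in frame 2: 2.9.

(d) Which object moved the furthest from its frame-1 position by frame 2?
the orange hexagon

(moved 4.0; next 3.0)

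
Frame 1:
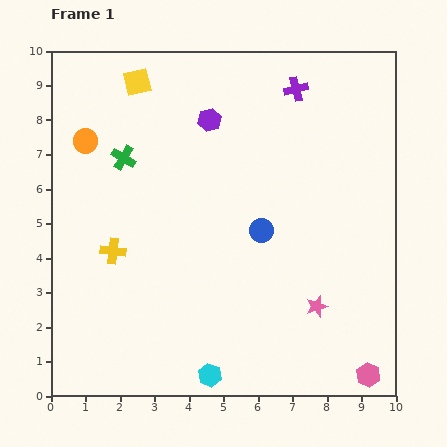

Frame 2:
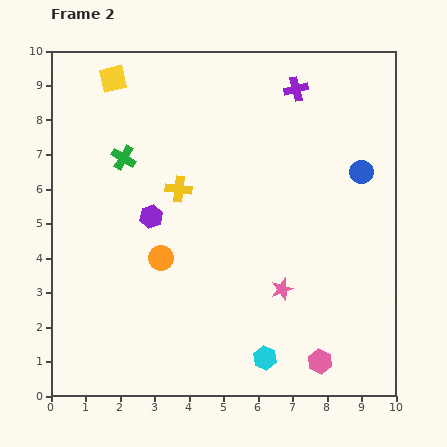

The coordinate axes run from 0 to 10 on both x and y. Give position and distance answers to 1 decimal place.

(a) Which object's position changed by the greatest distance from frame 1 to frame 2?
the orange circle

(moved 4.0; next 3.4)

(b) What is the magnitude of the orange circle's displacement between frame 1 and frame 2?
4.0

The orange circle moved from (1.0, 7.4) to (3.2, 4.0), a distance of √(2.2² + 3.4²) ≈ 4.0.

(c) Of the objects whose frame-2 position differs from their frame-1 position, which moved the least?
the yellow square

(moved 0.7)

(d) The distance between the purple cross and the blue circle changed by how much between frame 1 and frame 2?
-1.1

Distance in frame 1: 4.2. Distance in frame 2: 3.1.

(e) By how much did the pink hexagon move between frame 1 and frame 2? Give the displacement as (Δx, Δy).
(-1.4, 0.4)

The pink hexagon was at (9.2, 0.6) in frame 1 and (7.8, 1.0) in frame 2.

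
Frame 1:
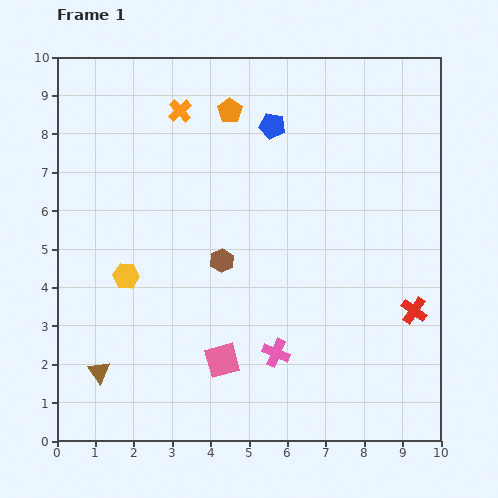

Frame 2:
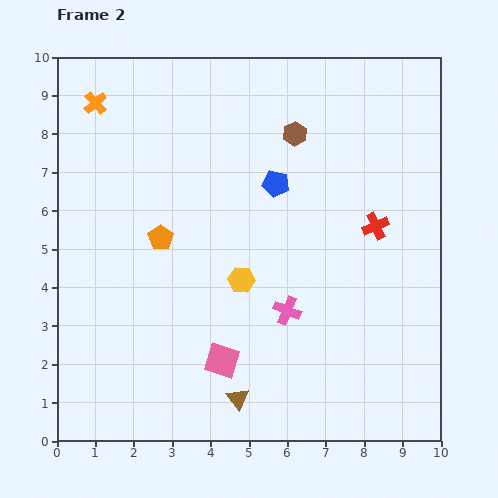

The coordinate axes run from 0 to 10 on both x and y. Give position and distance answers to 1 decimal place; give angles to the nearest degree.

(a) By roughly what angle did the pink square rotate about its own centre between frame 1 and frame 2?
33° clockwise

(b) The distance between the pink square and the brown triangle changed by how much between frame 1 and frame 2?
-2.1

Distance in frame 1: 3.2. Distance in frame 2: 1.1.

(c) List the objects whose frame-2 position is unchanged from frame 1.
the pink square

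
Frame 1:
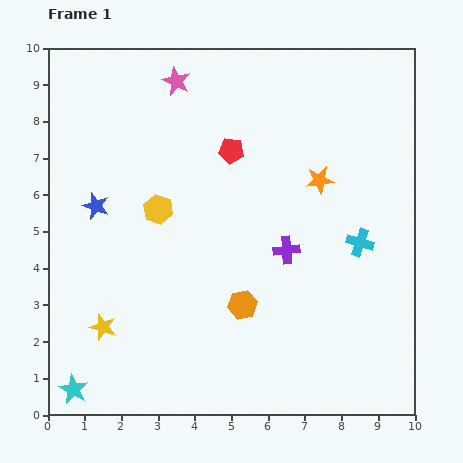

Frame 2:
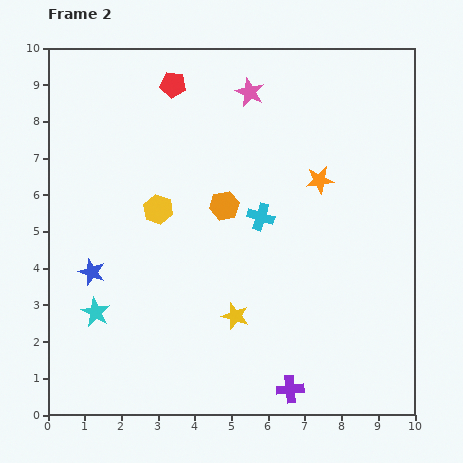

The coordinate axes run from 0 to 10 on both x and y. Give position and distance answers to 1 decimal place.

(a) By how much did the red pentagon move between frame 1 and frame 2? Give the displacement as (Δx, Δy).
(-1.6, 1.8)

The red pentagon was at (5.0, 7.2) in frame 1 and (3.4, 9.0) in frame 2.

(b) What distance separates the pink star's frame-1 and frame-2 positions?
2.0

The pink star moved from (3.5, 9.1) to (5.5, 8.8), a distance of √(2.0² + 0.3²) ≈ 2.0.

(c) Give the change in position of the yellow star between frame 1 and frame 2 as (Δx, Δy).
(3.6, 0.3)

The yellow star was at (1.5, 2.4) in frame 1 and (5.1, 2.7) in frame 2.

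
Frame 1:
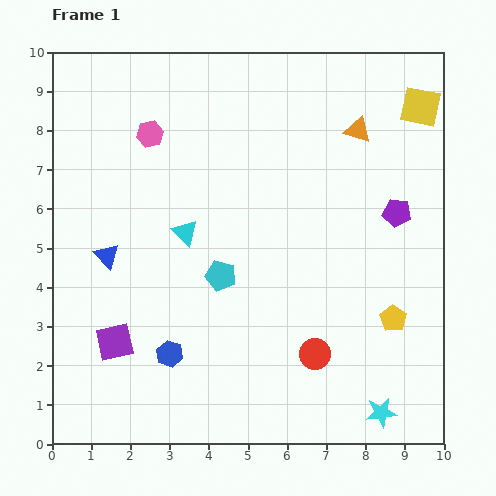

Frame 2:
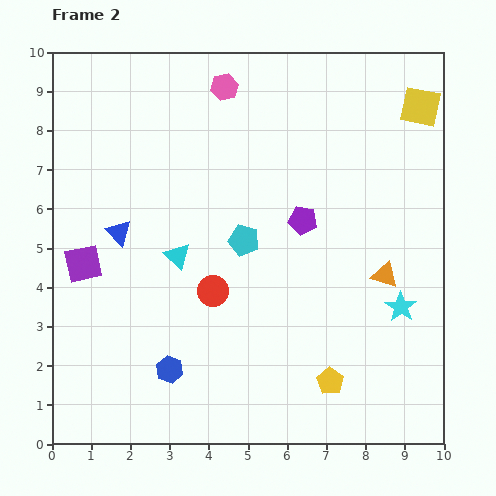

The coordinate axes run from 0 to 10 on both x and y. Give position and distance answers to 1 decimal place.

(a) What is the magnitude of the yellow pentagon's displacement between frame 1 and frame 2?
2.3

The yellow pentagon moved from (8.7, 3.2) to (7.1, 1.6), a distance of √(1.6² + 1.6²) ≈ 2.3.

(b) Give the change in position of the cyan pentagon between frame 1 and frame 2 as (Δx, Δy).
(0.6, 0.9)

The cyan pentagon was at (4.3, 4.3) in frame 1 and (4.9, 5.2) in frame 2.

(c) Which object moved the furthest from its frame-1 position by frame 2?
the orange triangle

(moved 3.8; next 3.1)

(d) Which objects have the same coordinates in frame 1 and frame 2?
the yellow square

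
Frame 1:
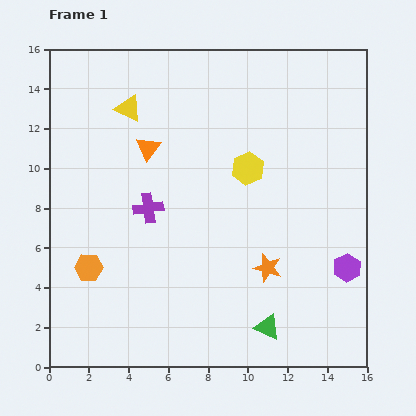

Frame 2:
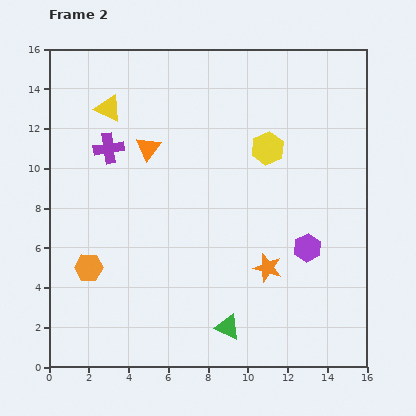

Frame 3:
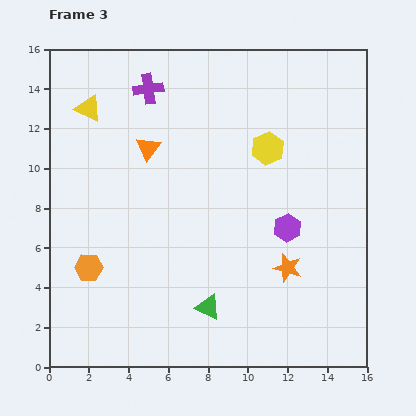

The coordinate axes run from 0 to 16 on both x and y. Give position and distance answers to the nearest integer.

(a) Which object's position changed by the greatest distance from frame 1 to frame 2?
the purple cross

(moved 4; next 2)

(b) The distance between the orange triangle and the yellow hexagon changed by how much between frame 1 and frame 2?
+1

Distance in frame 1: 5. Distance in frame 2: 6.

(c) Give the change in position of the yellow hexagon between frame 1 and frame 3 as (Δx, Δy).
(1, 1)

The yellow hexagon was at (10, 10) in frame 1 and (11, 11) in frame 3.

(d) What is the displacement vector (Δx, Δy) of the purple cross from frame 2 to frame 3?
(2, 3)

The purple cross was at (3, 11) in frame 2 and (5, 14) in frame 3.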